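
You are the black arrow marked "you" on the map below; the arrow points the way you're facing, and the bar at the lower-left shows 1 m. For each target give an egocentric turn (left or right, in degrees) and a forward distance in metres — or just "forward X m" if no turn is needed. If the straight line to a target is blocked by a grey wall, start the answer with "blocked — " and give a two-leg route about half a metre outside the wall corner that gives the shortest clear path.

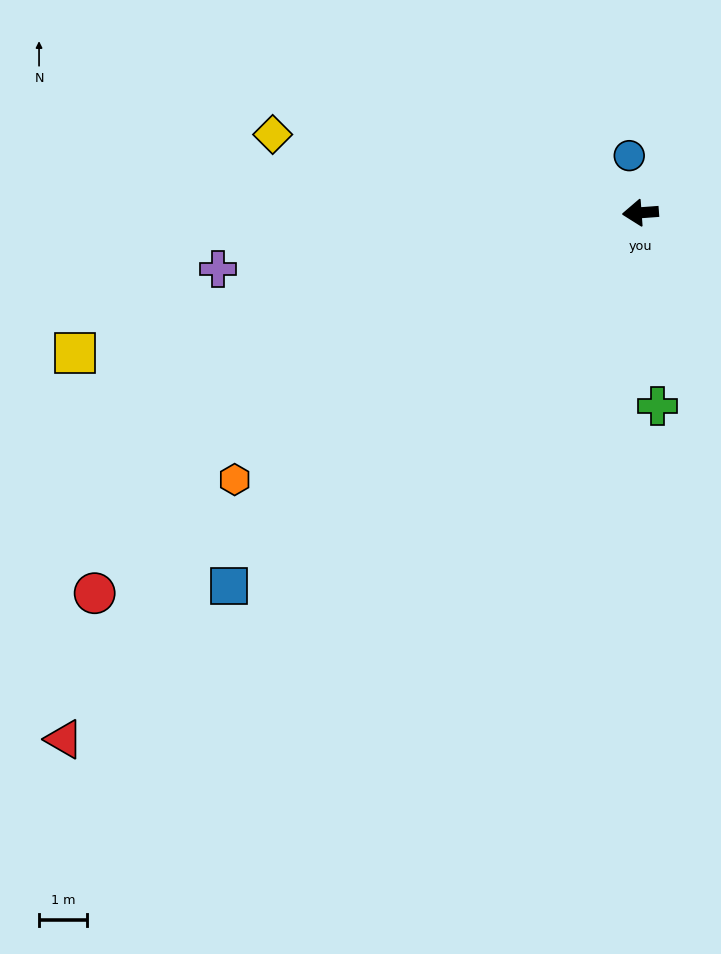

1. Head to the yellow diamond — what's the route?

turn right 16°, forward 7.8 m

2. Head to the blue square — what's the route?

turn left 38°, forward 11.6 m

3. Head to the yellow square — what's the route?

turn left 10°, forward 12.1 m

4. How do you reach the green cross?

turn left 91°, forward 4.0 m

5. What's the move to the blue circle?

turn right 83°, forward 1.2 m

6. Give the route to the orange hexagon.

turn left 29°, forward 10.1 m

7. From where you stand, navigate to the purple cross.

turn left 3°, forward 8.9 m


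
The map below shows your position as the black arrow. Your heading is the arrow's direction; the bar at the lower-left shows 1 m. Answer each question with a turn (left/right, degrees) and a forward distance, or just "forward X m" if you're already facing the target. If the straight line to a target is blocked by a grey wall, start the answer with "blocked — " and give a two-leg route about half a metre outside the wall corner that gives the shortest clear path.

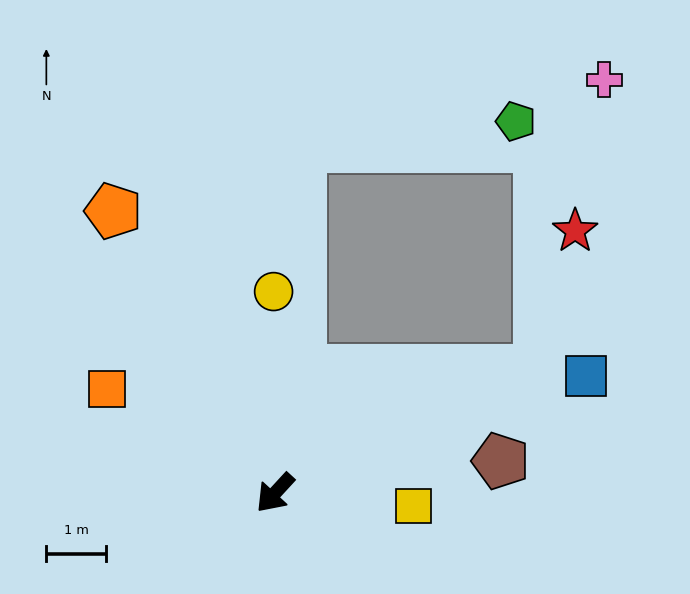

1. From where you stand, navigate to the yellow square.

turn left 127°, forward 2.3 m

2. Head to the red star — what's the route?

blocked — turn left 158°, forward 4.8 m, then turn left 50°, forward 2.4 m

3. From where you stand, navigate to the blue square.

turn left 153°, forward 5.5 m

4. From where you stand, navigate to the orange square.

turn right 79°, forward 3.3 m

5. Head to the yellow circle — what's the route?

turn right 137°, forward 3.3 m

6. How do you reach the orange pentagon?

turn right 108°, forward 5.4 m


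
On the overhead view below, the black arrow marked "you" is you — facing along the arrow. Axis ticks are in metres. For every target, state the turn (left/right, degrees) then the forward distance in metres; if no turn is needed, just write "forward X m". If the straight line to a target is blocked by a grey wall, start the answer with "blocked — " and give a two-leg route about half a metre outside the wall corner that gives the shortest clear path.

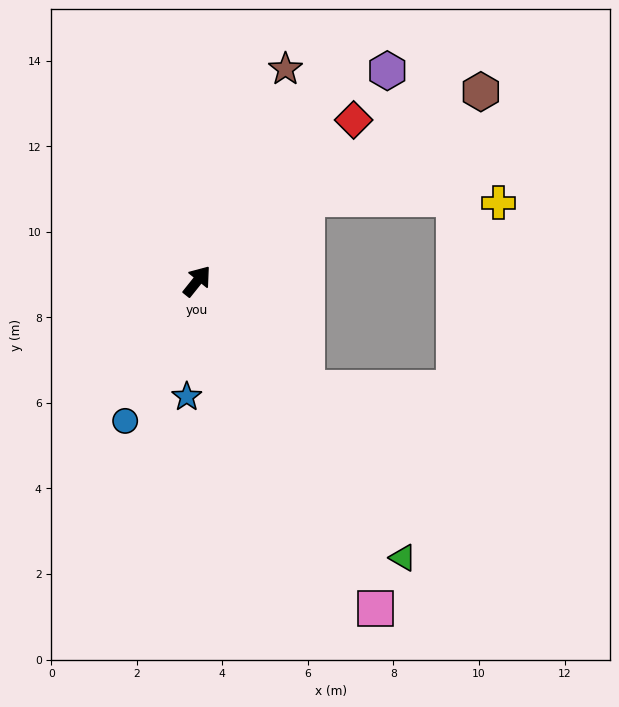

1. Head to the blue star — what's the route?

turn right 146°, forward 2.7 m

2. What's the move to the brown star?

turn left 16°, forward 5.4 m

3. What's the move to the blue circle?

turn right 168°, forward 3.7 m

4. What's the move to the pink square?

turn right 113°, forward 8.7 m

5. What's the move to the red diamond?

turn right 5°, forward 5.2 m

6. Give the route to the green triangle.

turn right 105°, forward 8.1 m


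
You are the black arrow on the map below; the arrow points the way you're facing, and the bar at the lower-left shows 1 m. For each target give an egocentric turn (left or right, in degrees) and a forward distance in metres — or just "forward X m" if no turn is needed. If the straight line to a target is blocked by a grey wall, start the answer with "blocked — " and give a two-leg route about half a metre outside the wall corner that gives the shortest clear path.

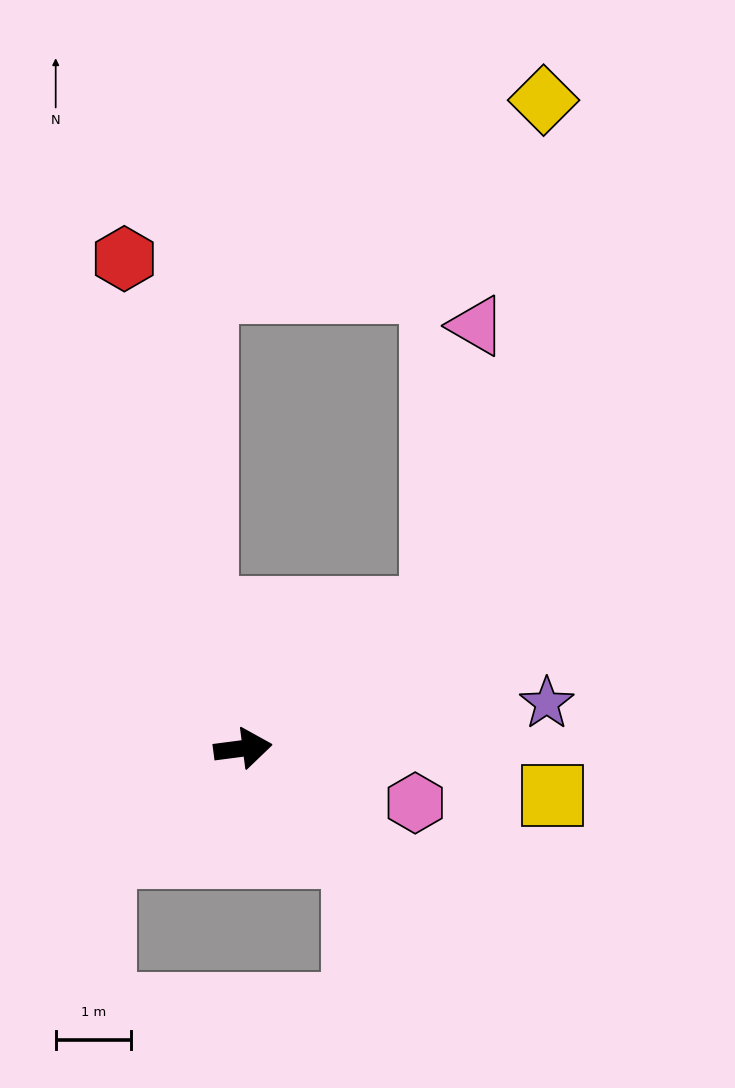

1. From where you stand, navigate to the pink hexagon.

turn right 25°, forward 2.4 m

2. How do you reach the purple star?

forward 4.1 m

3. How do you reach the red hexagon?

turn left 96°, forward 6.7 m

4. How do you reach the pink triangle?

blocked — turn left 29°, forward 3.1 m, then turn left 45°, forward 3.8 m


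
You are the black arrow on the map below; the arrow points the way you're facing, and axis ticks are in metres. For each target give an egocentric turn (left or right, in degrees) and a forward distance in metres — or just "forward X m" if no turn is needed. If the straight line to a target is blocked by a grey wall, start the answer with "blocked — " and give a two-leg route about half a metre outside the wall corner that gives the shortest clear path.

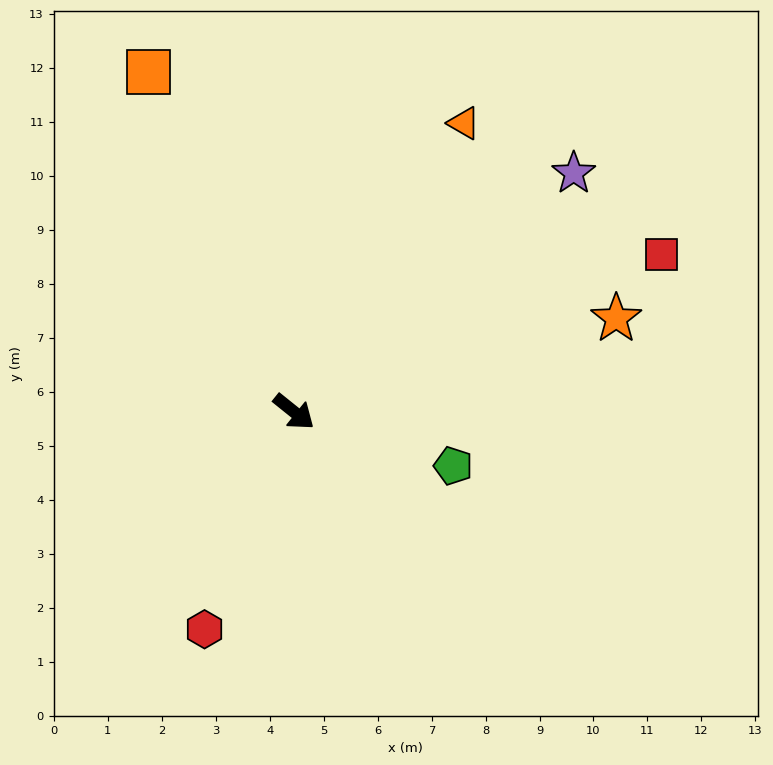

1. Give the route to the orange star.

turn left 55°, forward 6.2 m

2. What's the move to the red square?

turn left 62°, forward 7.4 m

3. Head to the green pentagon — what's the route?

turn left 20°, forward 3.1 m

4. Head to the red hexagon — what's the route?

turn right 74°, forward 4.4 m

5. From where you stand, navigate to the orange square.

turn left 152°, forward 6.8 m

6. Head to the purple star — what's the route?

turn left 79°, forward 6.8 m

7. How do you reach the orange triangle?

turn left 98°, forward 6.2 m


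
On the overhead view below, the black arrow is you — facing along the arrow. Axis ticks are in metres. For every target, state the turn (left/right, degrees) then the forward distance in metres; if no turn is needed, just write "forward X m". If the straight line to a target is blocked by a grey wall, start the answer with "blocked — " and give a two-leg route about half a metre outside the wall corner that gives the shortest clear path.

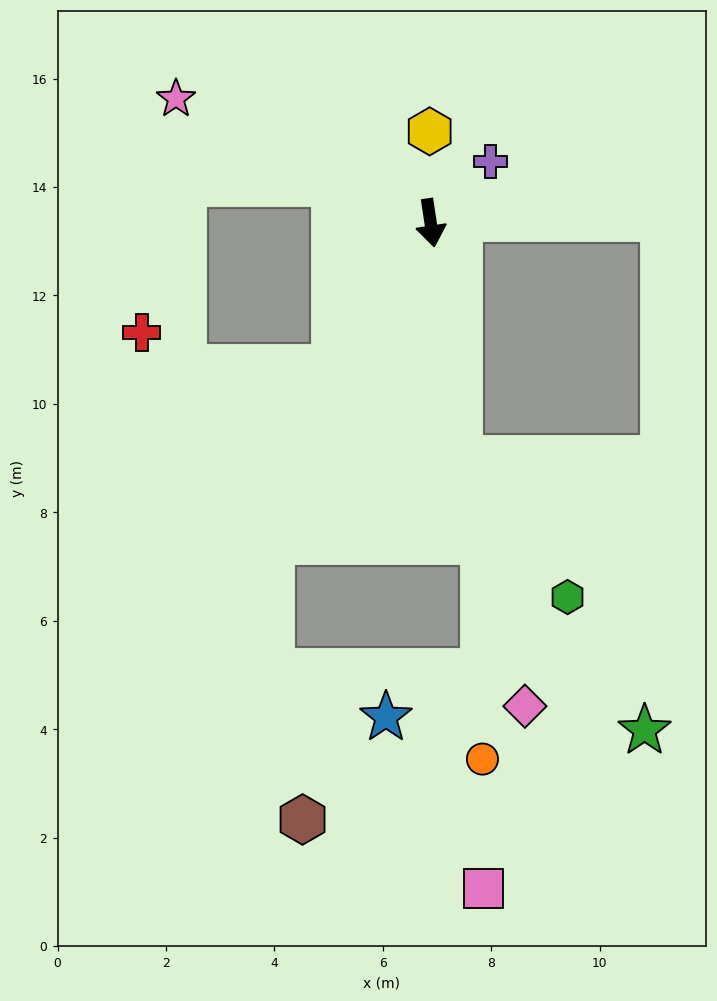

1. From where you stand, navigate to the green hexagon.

blocked — forward 4.4 m, then turn left 29°, forward 3.2 m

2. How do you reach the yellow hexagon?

turn left 172°, forward 1.7 m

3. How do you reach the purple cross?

turn left 127°, forward 1.6 m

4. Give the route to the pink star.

turn right 125°, forward 5.2 m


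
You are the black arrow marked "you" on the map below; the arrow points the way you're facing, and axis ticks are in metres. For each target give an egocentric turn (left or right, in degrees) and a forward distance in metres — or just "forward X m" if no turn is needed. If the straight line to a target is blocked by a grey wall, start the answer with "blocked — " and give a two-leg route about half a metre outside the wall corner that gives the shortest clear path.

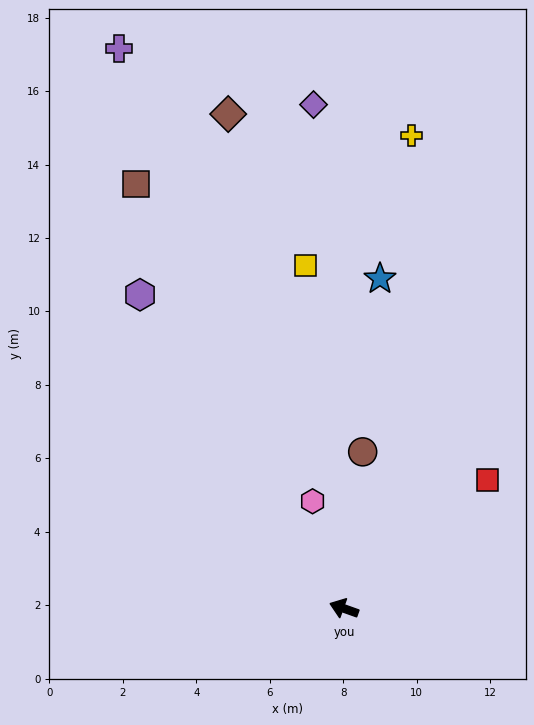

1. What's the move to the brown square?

turn right 44°, forward 12.9 m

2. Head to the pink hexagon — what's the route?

turn right 54°, forward 3.0 m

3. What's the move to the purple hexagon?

turn right 37°, forward 10.2 m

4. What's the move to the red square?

turn right 118°, forward 5.2 m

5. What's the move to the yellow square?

turn right 64°, forward 9.4 m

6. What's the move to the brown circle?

turn right 77°, forward 4.3 m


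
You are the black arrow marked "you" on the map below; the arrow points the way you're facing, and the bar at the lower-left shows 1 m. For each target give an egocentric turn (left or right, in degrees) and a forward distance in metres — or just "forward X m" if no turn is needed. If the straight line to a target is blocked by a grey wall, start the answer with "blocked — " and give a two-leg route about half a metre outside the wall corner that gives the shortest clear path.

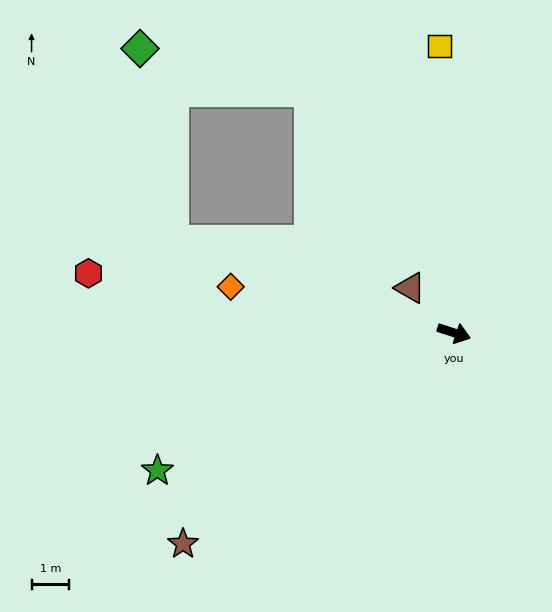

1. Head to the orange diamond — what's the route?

turn right 174°, forward 6.0 m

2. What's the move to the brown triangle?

turn left 152°, forward 1.7 m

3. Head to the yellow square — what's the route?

turn left 111°, forward 7.6 m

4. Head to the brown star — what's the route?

turn right 124°, forward 9.1 m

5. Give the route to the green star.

turn right 137°, forward 8.7 m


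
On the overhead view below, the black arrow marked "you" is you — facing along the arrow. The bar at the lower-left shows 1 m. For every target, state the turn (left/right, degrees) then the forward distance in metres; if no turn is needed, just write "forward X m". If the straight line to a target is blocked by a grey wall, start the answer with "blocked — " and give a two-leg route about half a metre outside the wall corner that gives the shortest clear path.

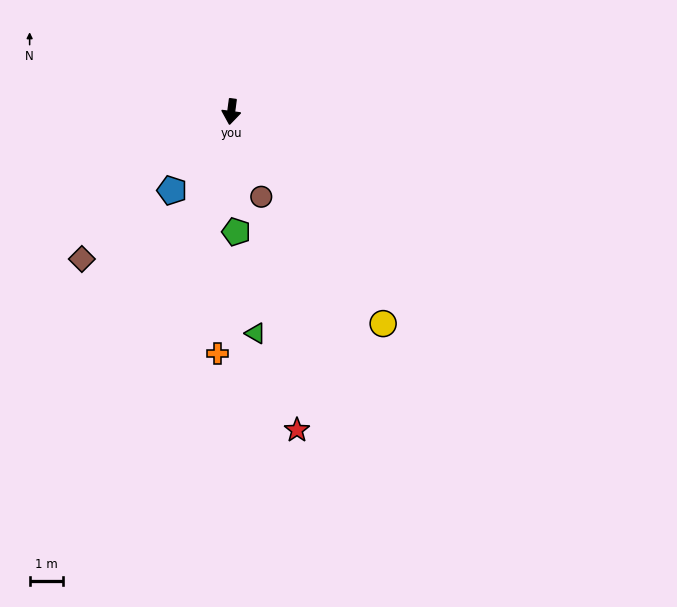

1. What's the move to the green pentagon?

turn left 10°, forward 3.6 m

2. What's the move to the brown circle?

turn left 27°, forward 2.7 m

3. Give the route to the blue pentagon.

turn right 29°, forward 2.9 m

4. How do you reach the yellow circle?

turn left 43°, forward 7.7 m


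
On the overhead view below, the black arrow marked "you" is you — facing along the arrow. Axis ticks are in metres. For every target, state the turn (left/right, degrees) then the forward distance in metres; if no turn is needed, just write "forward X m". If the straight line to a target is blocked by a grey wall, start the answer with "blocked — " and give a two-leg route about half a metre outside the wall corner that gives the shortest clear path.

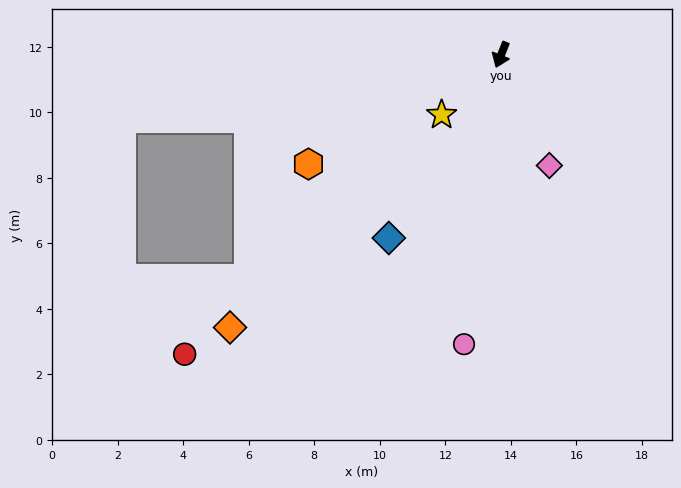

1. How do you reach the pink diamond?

turn left 45°, forward 3.7 m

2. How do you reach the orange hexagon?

turn right 39°, forward 6.8 m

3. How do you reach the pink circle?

turn left 14°, forward 8.9 m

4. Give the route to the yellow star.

turn right 23°, forward 2.6 m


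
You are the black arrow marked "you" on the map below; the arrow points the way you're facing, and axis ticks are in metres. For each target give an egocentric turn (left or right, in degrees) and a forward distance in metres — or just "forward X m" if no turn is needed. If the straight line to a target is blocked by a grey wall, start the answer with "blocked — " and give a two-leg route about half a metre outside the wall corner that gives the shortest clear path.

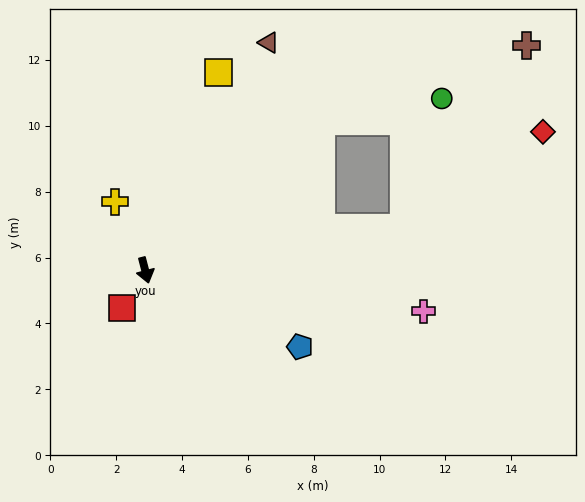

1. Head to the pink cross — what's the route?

turn left 67°, forward 8.5 m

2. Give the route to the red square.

turn right 46°, forward 1.3 m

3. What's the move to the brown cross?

blocked — turn left 116°, forward 7.0 m, then turn right 20°, forward 6.6 m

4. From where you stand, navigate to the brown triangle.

turn left 137°, forward 7.9 m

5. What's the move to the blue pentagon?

turn left 49°, forward 5.2 m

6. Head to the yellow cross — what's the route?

turn right 171°, forward 2.3 m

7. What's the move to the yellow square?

turn left 145°, forward 6.4 m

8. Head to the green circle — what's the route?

blocked — turn left 116°, forward 7.0 m, then turn right 30°, forward 3.7 m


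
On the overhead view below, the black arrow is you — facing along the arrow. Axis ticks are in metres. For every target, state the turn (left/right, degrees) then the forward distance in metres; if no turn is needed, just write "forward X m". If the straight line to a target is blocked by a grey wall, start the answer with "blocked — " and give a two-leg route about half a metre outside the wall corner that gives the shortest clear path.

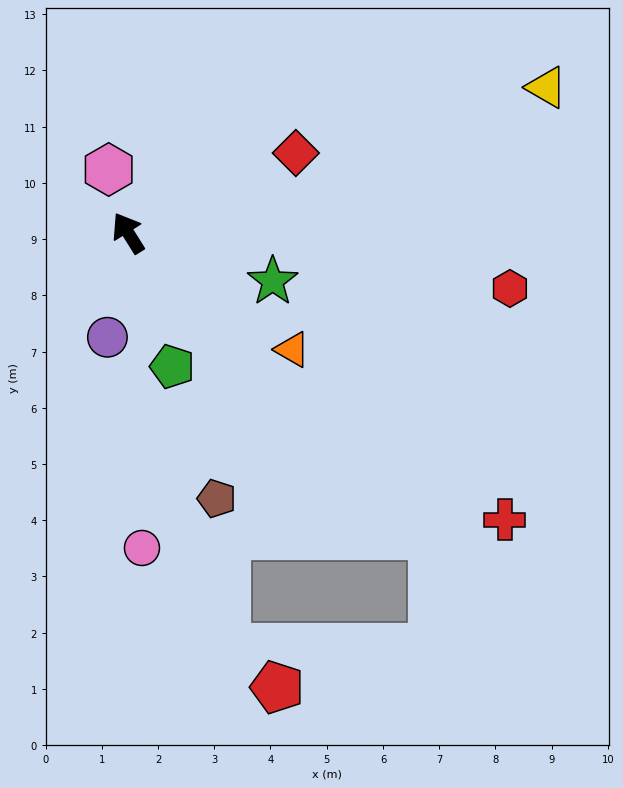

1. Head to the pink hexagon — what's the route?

turn right 15°, forward 1.2 m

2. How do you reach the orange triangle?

turn right 157°, forward 3.6 m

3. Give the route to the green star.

turn right 140°, forward 2.7 m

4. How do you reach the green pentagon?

turn left 166°, forward 2.5 m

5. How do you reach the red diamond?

turn right 97°, forward 3.3 m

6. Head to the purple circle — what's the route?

turn left 137°, forward 1.9 m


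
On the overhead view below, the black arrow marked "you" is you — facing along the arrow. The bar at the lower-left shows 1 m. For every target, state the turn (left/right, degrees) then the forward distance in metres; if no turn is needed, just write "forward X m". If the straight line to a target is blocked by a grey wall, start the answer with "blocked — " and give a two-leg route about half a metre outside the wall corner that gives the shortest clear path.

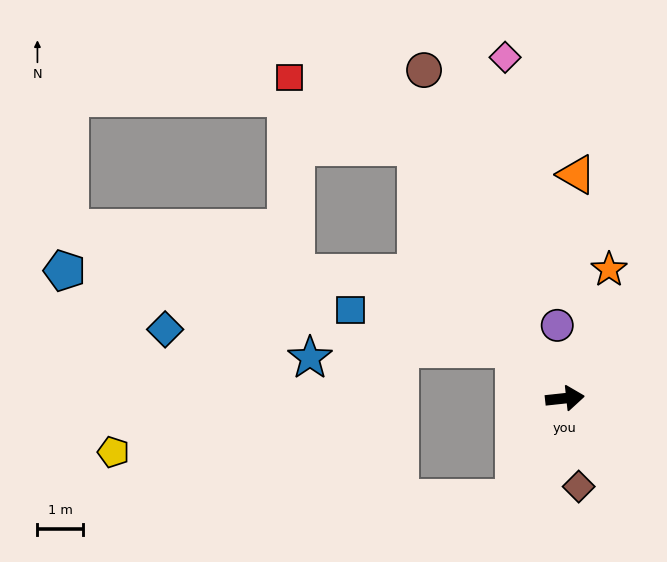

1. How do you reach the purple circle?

turn left 90°, forward 1.6 m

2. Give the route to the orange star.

turn left 65°, forward 3.0 m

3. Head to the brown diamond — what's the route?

turn right 87°, forward 2.0 m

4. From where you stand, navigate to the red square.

blocked — turn left 114°, forward 6.5 m, then turn left 31°, forward 3.2 m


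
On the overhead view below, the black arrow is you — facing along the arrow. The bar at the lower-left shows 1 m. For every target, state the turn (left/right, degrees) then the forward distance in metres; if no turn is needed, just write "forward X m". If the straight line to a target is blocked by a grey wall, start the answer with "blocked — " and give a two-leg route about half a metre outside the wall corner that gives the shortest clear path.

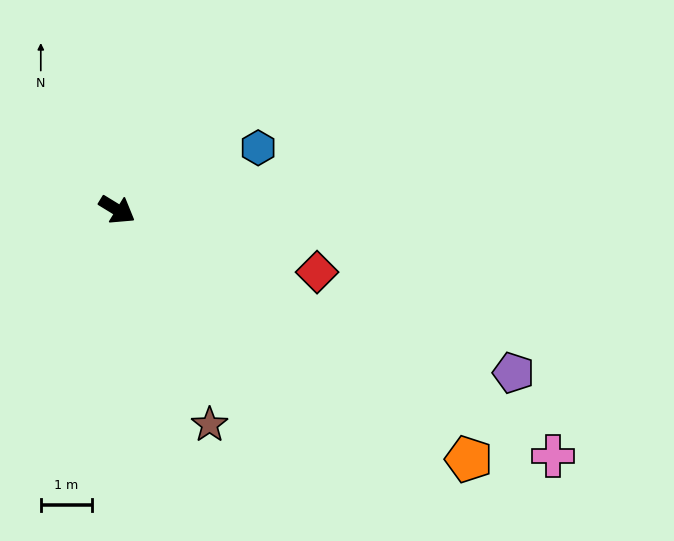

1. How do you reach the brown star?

turn right 35°, forward 4.6 m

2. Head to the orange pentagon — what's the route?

turn right 4°, forward 8.4 m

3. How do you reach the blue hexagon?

turn left 55°, forward 3.0 m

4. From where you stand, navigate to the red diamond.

turn left 14°, forward 4.1 m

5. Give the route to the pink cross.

forward 9.8 m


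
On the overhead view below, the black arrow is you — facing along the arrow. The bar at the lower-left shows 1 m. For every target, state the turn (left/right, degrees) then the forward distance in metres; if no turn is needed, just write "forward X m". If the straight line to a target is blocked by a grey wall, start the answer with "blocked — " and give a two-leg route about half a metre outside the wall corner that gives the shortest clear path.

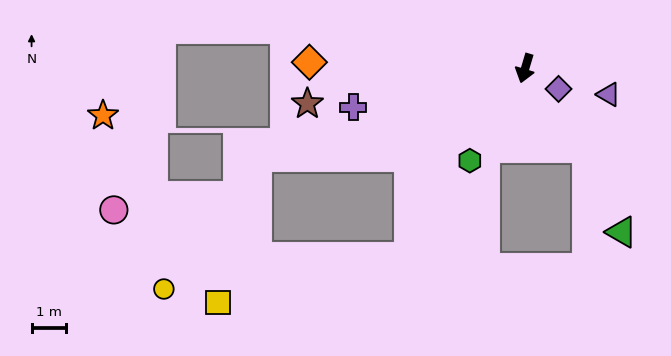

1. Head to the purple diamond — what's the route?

turn left 75°, forward 1.1 m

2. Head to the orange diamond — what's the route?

turn right 75°, forward 6.2 m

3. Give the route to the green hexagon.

turn right 14°, forward 3.1 m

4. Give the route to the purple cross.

turn right 61°, forward 5.1 m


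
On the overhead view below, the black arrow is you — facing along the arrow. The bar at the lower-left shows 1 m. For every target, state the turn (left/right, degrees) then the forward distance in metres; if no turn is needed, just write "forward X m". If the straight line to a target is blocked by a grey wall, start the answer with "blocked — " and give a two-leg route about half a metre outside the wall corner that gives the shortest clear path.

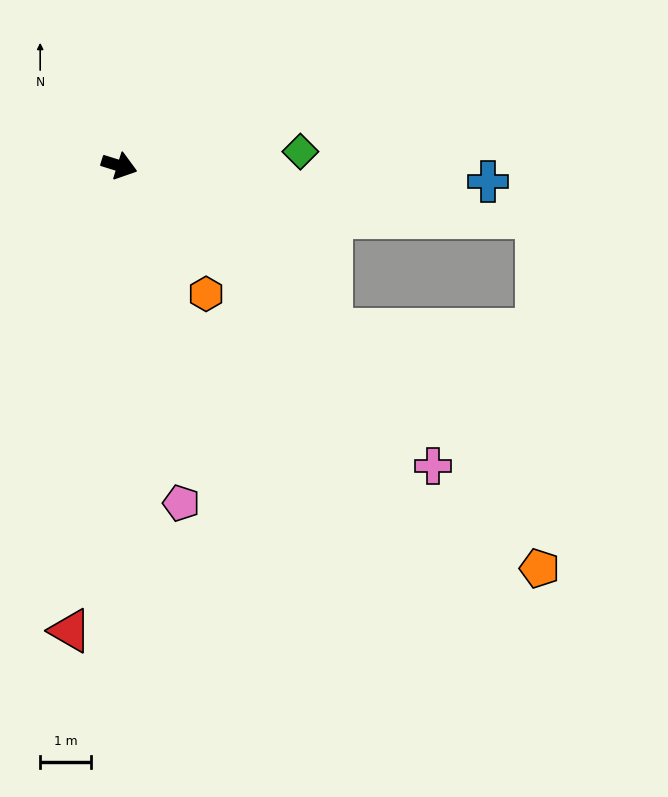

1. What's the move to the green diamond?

turn left 22°, forward 3.6 m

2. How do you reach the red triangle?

turn right 79°, forward 9.2 m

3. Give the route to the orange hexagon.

turn right 39°, forward 3.1 m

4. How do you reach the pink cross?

turn right 26°, forward 8.6 m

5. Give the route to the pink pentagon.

turn right 62°, forward 6.8 m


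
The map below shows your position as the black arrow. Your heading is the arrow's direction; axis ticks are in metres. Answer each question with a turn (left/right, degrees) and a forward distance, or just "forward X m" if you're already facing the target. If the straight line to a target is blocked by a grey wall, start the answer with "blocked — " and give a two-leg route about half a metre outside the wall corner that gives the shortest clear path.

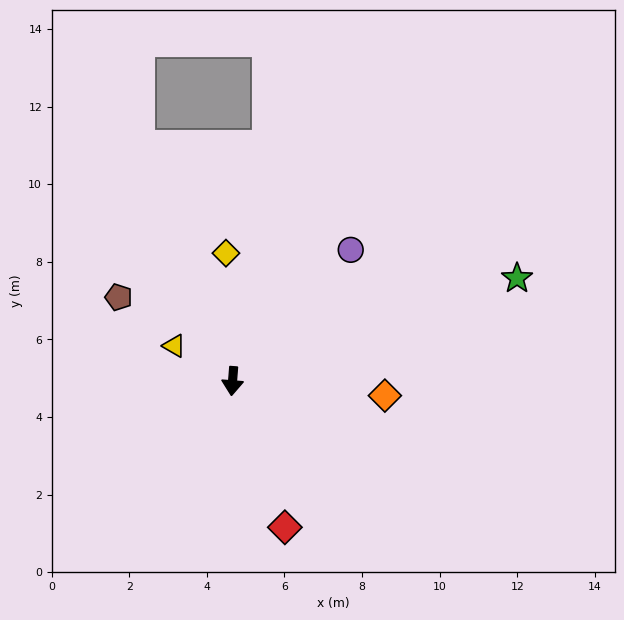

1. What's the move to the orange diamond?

turn left 89°, forward 3.9 m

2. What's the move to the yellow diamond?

turn right 173°, forward 3.3 m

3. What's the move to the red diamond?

turn left 24°, forward 4.0 m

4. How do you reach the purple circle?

turn left 142°, forward 4.6 m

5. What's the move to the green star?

turn left 114°, forward 7.8 m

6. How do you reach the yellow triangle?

turn right 117°, forward 1.8 m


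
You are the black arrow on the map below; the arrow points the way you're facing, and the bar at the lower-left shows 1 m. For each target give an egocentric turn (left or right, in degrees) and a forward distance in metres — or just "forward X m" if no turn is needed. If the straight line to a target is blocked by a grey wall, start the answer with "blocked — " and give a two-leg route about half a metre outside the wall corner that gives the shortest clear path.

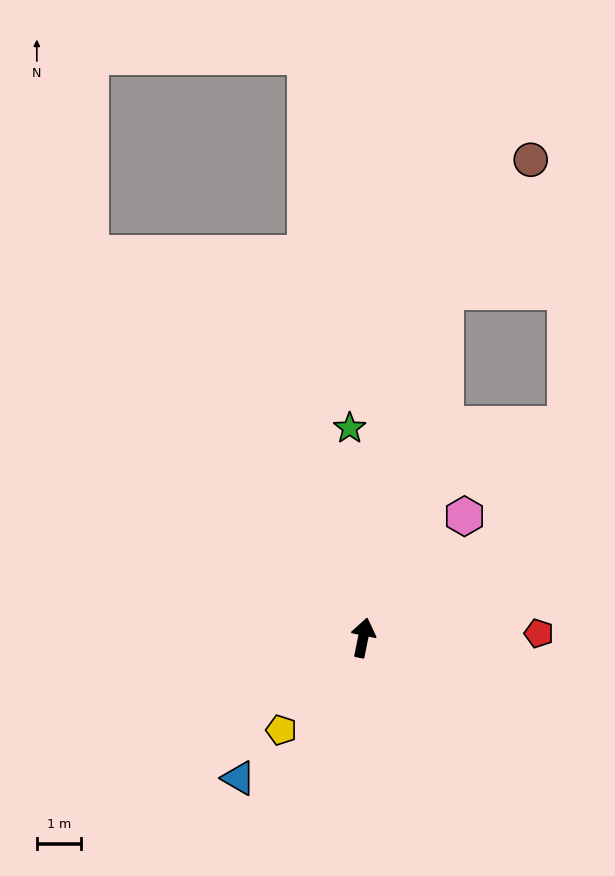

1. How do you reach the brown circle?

blocked — forward 8.0 m, then turn right 22°, forward 3.5 m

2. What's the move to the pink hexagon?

turn right 28°, forward 3.6 m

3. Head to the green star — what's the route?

turn left 15°, forward 4.7 m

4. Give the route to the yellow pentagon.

turn left 150°, forward 2.8 m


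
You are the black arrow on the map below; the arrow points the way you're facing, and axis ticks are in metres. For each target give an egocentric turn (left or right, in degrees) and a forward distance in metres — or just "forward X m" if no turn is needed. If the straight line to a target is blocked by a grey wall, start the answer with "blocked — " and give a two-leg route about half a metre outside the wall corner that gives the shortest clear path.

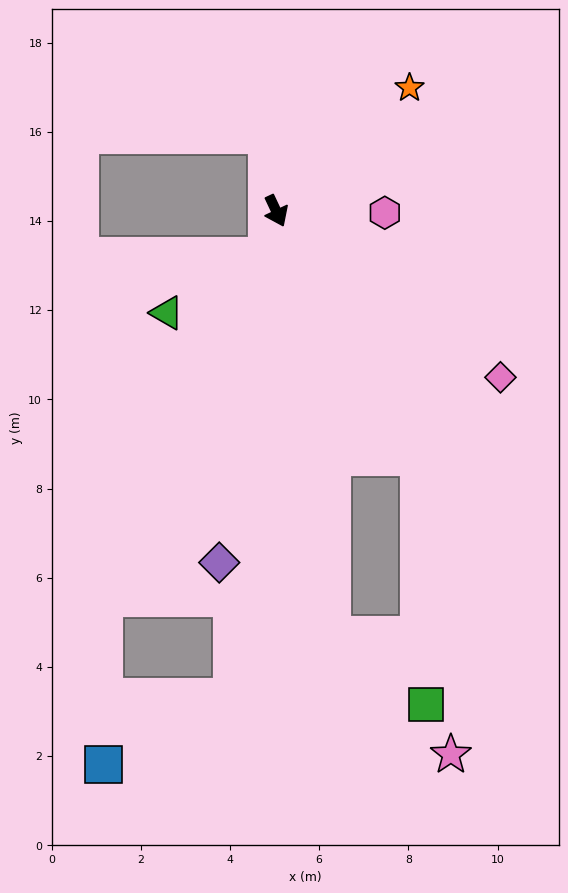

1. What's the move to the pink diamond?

turn left 28°, forward 6.3 m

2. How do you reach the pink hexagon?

turn left 64°, forward 2.4 m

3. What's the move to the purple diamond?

turn right 34°, forward 8.0 m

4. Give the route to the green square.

blocked — turn left 5°, forward 6.4 m, then turn right 28°, forward 5.5 m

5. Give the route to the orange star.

turn left 108°, forward 4.1 m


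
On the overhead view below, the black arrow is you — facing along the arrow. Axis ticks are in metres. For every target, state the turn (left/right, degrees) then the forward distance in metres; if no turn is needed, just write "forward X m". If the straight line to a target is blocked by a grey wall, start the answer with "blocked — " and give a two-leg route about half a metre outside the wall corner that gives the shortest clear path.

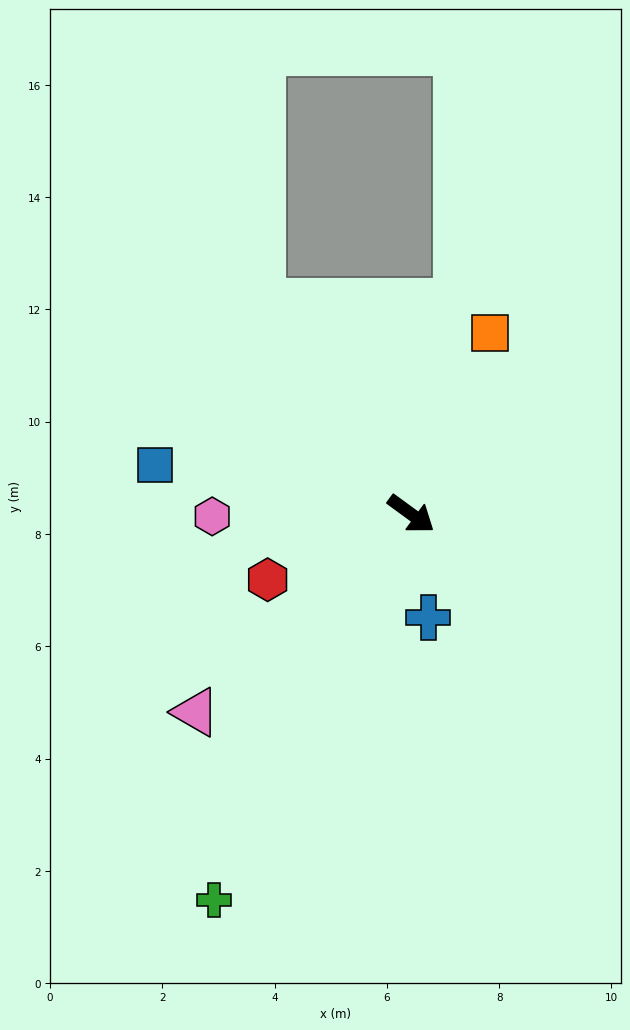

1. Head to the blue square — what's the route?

turn right 155°, forward 4.6 m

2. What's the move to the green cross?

turn right 81°, forward 7.7 m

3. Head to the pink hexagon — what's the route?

turn right 143°, forward 3.5 m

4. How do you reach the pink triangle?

turn right 101°, forward 5.2 m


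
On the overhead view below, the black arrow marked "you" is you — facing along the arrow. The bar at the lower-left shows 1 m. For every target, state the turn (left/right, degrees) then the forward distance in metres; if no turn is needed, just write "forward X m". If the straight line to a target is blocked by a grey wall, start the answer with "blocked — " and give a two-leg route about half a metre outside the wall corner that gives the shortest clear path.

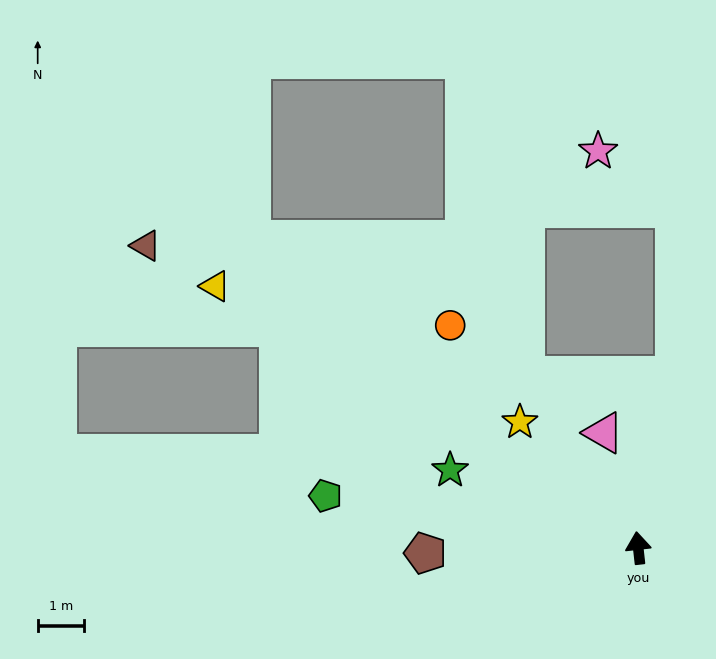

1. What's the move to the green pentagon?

turn left 74°, forward 6.9 m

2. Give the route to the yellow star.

turn left 37°, forward 3.8 m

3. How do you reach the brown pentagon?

turn left 85°, forward 4.6 m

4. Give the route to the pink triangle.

turn left 10°, forward 2.6 m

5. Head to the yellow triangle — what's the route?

turn left 52°, forward 10.8 m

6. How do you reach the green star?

turn left 61°, forward 4.4 m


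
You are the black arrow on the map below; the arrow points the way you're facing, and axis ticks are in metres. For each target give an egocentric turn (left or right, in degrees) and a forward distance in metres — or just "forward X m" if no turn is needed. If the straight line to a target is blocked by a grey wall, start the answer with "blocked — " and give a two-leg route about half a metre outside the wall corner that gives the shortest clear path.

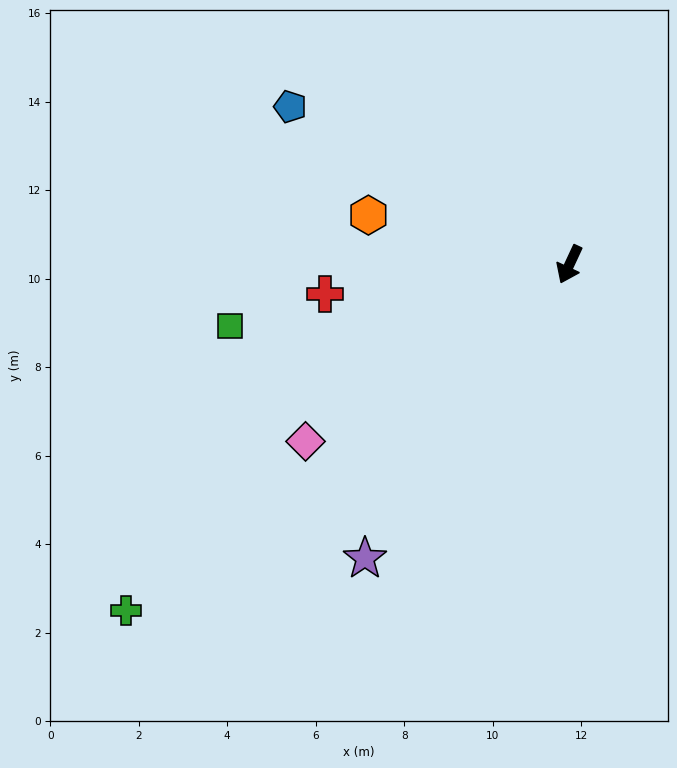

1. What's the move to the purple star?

turn right 10°, forward 8.1 m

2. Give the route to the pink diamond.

turn right 31°, forward 7.2 m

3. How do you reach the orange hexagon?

turn right 79°, forward 4.7 m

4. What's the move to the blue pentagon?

turn right 94°, forward 7.2 m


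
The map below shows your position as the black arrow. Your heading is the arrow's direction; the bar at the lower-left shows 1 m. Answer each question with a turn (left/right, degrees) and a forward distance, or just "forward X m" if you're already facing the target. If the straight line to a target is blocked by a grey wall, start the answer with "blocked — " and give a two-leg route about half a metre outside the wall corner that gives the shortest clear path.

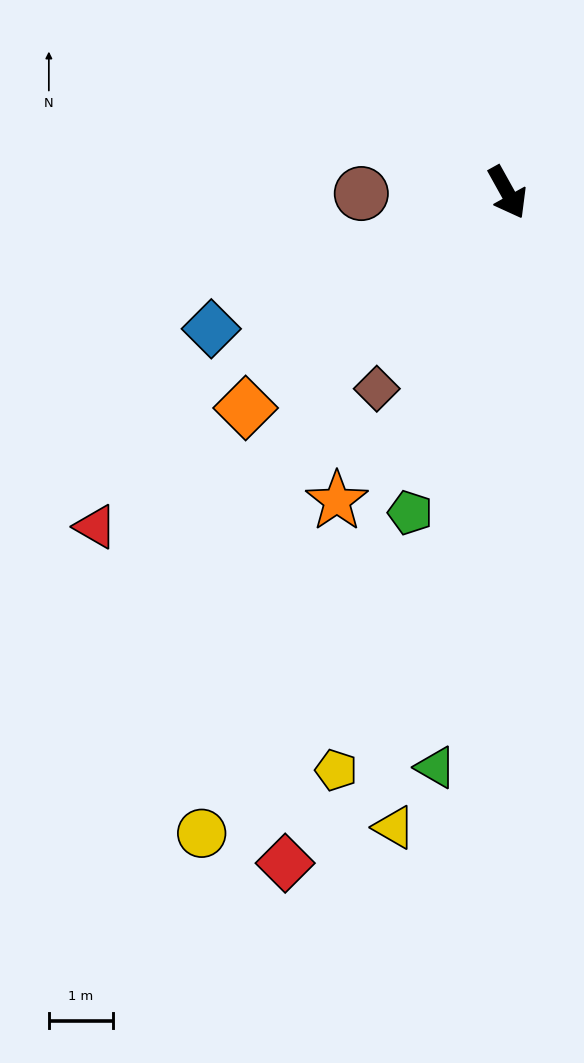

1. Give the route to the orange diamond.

turn right 80°, forward 5.3 m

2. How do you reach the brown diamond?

turn right 63°, forward 3.7 m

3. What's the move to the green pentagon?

turn right 46°, forward 5.2 m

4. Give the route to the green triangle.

turn right 36°, forward 9.0 m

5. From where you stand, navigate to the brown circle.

turn right 119°, forward 2.3 m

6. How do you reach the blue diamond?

turn right 94°, forward 5.1 m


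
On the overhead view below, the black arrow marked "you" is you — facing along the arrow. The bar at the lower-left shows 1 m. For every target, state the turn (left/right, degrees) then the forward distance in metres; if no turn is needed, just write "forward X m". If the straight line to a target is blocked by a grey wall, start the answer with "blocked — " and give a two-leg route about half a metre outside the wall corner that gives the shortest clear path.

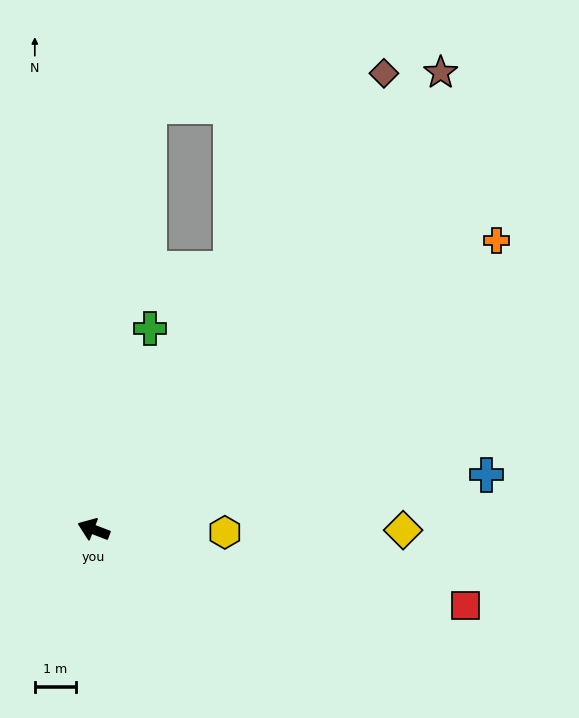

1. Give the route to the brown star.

turn right 106°, forward 13.9 m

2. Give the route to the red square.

turn right 170°, forward 9.2 m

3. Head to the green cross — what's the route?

turn right 85°, forward 5.1 m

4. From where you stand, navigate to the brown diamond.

turn right 101°, forward 13.1 m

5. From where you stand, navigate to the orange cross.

turn right 123°, forward 12.0 m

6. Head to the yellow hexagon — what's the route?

turn right 160°, forward 3.2 m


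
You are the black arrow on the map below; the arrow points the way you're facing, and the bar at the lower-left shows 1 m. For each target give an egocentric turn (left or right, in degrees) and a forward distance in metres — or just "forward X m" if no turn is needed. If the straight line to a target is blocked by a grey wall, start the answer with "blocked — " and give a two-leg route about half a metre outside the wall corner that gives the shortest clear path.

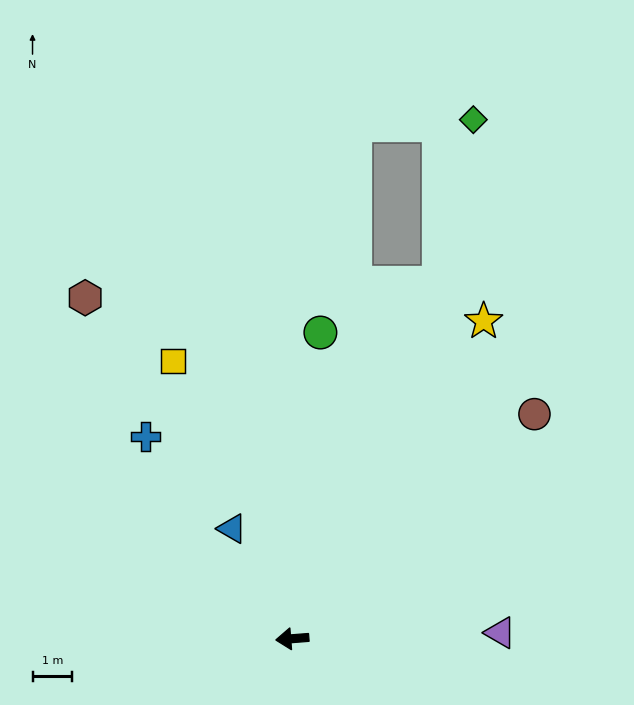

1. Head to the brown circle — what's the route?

turn right 142°, forward 8.4 m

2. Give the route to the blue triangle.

turn right 66°, forward 3.2 m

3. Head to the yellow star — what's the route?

turn right 126°, forward 9.4 m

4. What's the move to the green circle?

turn right 100°, forward 7.8 m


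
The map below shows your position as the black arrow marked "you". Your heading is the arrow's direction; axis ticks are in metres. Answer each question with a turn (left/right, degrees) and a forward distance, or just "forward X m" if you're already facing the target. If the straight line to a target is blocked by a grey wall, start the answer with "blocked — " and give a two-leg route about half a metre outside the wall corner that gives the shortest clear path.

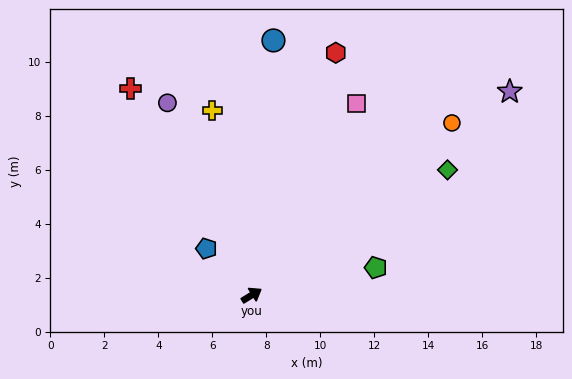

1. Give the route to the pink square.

turn left 30°, forward 8.1 m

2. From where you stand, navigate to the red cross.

turn left 89°, forward 8.9 m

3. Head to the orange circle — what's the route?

turn left 9°, forward 9.8 m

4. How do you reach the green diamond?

forward 8.6 m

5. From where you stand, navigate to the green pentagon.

turn right 19°, forward 4.7 m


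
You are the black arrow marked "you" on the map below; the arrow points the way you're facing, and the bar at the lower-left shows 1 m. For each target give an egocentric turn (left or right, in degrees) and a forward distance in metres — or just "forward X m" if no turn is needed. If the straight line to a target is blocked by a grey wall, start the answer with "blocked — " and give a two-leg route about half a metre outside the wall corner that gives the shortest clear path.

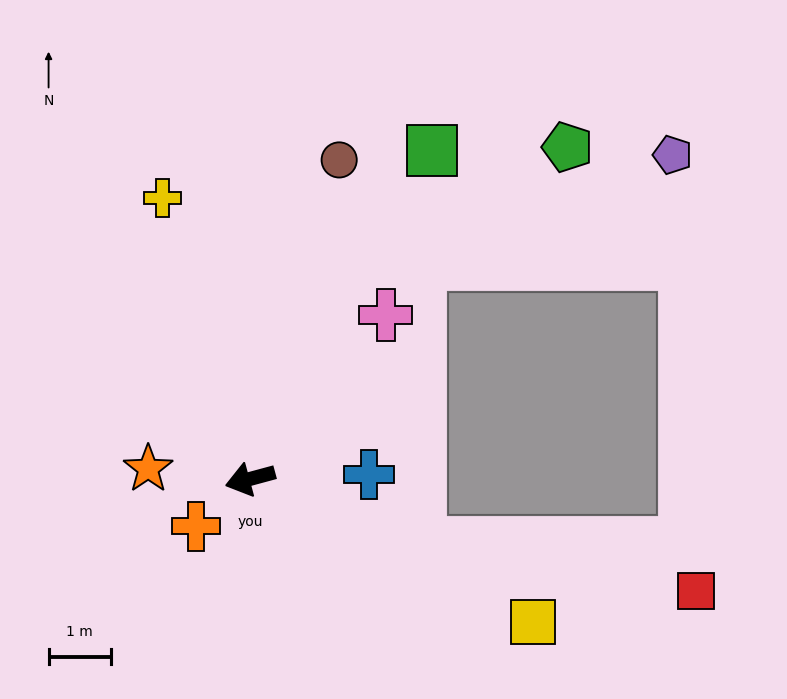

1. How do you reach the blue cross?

turn left 167°, forward 1.9 m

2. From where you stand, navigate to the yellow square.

turn left 138°, forward 5.1 m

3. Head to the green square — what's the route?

turn right 134°, forward 6.0 m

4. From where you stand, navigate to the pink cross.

turn right 145°, forward 3.4 m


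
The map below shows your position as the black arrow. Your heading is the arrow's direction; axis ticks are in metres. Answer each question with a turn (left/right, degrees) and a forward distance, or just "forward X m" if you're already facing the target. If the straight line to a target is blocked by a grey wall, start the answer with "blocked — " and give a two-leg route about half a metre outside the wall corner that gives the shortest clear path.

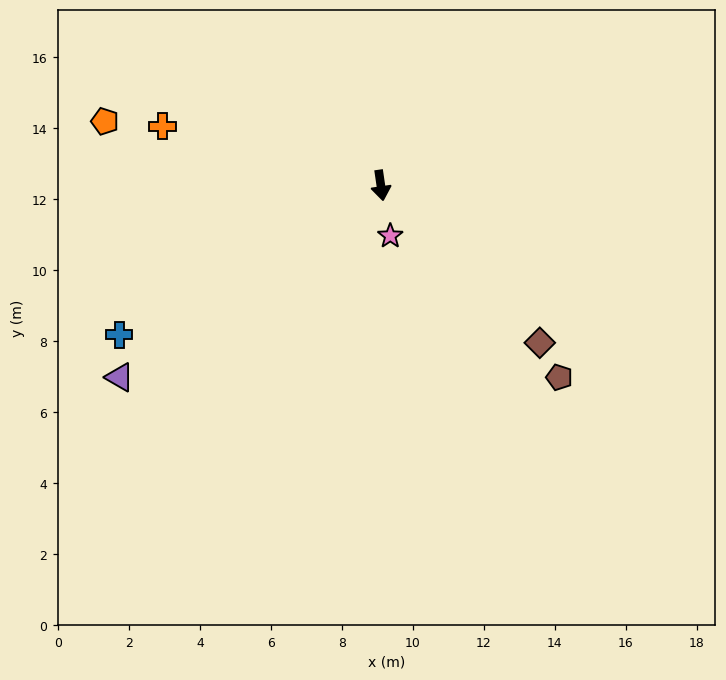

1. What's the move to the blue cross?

turn right 69°, forward 8.5 m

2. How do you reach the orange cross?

turn right 113°, forward 6.4 m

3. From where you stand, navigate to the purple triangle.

turn right 62°, forward 9.1 m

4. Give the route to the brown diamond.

turn left 37°, forward 6.3 m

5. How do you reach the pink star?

turn left 2°, forward 1.4 m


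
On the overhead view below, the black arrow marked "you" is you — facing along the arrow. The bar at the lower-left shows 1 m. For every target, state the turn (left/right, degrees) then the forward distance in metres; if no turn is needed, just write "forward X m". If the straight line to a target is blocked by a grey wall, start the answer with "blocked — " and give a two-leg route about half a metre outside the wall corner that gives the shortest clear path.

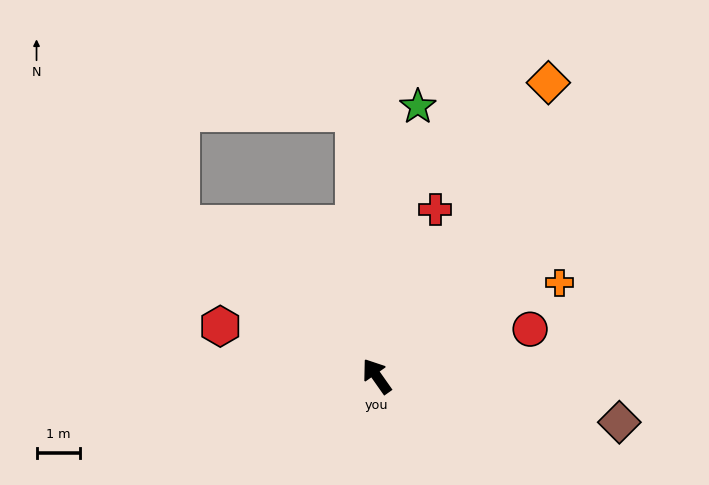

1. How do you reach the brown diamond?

turn right 136°, forward 5.6 m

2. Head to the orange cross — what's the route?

turn right 98°, forward 4.7 m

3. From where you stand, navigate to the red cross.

turn right 55°, forward 4.0 m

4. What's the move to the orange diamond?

turn right 65°, forward 7.7 m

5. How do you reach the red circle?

turn right 108°, forward 3.7 m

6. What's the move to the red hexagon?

turn left 37°, forward 3.7 m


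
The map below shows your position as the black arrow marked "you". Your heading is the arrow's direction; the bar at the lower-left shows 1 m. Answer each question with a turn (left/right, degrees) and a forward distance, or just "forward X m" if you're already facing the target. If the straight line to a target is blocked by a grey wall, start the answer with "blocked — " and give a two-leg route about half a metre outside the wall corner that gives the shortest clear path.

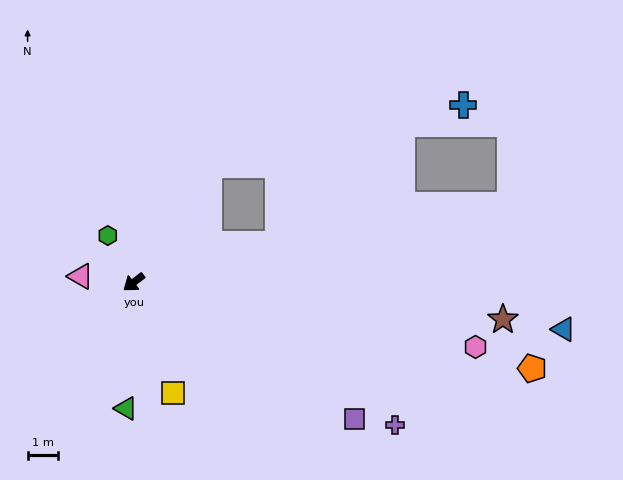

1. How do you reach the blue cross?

blocked — turn right 160°, forward 4.5 m, then turn right 44°, forward 8.5 m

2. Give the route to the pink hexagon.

turn left 132°, forward 11.3 m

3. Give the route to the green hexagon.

turn right 99°, forward 1.7 m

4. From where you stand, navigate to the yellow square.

turn left 72°, forward 3.8 m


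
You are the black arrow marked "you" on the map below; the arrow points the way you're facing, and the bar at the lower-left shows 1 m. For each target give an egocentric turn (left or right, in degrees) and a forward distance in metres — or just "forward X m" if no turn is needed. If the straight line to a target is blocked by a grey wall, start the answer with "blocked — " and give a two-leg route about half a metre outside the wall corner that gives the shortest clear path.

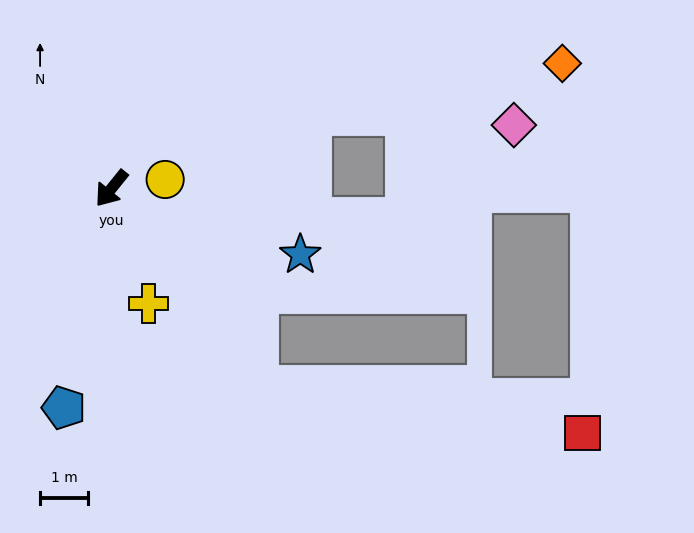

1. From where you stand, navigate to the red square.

blocked — turn left 76°, forward 5.1 m, then turn left 45°, forward 6.8 m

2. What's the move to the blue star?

turn left 110°, forward 4.1 m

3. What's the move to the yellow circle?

turn left 138°, forward 1.1 m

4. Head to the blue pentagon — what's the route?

turn left 27°, forward 4.6 m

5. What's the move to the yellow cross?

turn left 57°, forward 2.5 m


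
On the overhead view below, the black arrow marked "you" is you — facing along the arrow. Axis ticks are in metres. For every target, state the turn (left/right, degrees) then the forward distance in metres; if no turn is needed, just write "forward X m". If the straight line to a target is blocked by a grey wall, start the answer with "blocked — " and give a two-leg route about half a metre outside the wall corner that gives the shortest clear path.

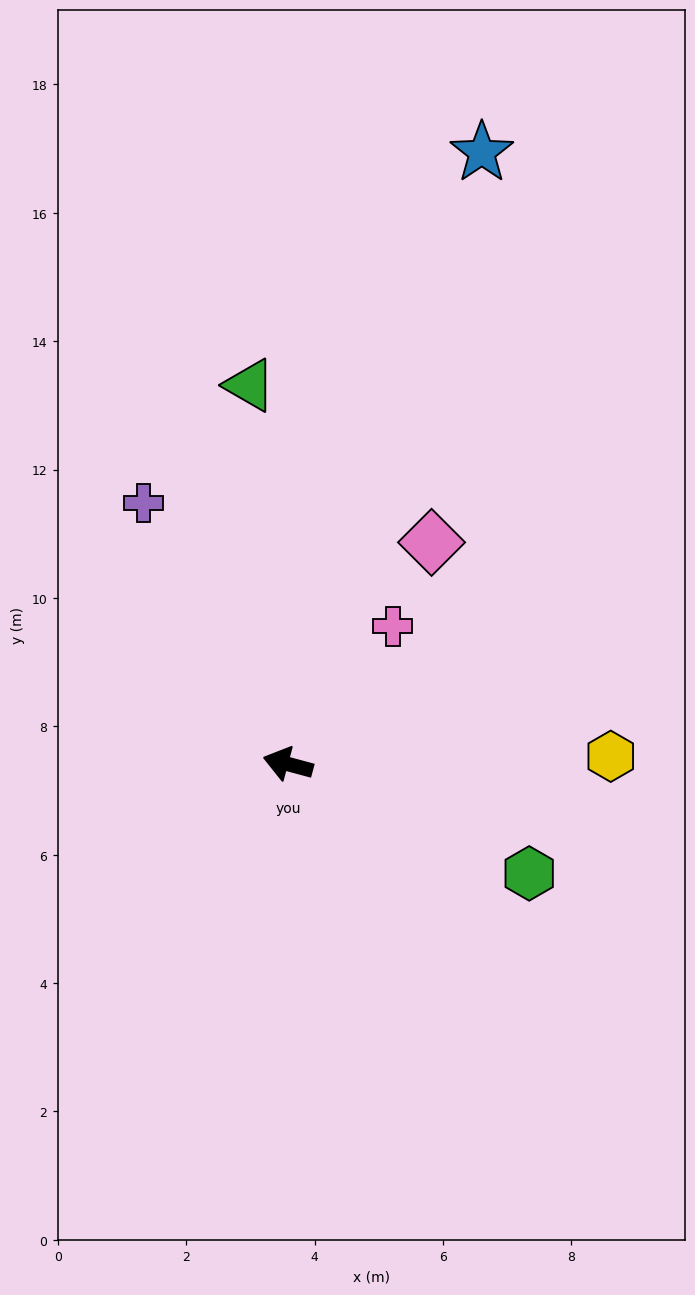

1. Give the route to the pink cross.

turn right 112°, forward 2.7 m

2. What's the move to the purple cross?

turn right 46°, forward 4.6 m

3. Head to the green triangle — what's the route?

turn right 69°, forward 5.9 m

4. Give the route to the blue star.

turn right 93°, forward 10.0 m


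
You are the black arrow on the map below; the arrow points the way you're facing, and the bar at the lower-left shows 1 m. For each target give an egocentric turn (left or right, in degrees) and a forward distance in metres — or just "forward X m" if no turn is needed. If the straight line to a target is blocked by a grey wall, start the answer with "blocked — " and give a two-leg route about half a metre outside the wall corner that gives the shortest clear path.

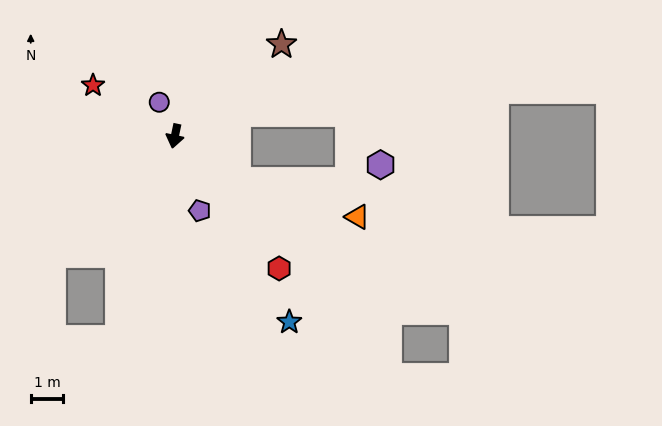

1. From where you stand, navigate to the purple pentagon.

turn left 30°, forward 2.4 m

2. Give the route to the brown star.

turn left 143°, forward 4.3 m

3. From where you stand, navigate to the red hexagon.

turn left 50°, forward 5.1 m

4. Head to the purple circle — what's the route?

turn right 143°, forward 1.1 m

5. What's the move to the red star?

turn right 110°, forward 2.9 m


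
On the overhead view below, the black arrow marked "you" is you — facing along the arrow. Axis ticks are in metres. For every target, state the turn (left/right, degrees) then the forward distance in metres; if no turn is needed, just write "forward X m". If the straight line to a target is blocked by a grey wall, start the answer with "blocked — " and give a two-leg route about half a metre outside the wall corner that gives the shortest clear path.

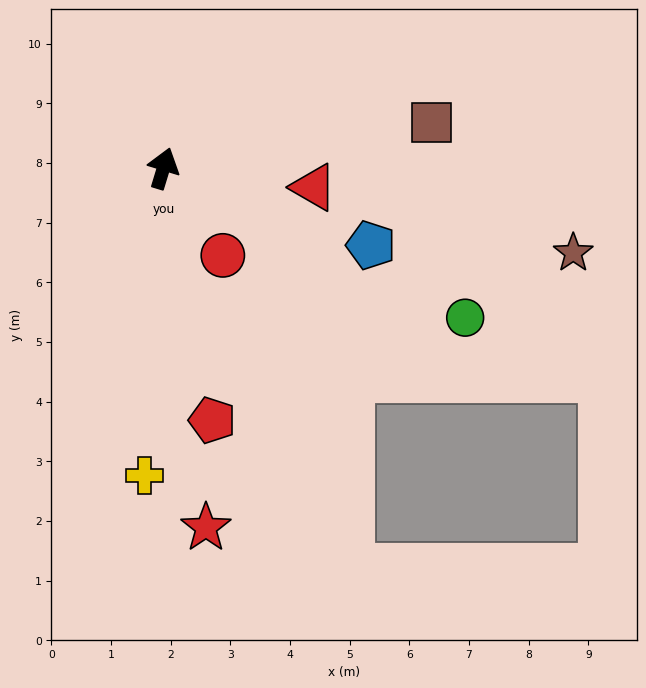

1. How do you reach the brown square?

turn right 63°, forward 4.6 m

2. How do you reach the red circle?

turn right 129°, forward 1.8 m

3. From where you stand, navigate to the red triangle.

turn right 80°, forward 2.5 m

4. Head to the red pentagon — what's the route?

turn right 152°, forward 4.3 m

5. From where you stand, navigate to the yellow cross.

turn right 167°, forward 5.2 m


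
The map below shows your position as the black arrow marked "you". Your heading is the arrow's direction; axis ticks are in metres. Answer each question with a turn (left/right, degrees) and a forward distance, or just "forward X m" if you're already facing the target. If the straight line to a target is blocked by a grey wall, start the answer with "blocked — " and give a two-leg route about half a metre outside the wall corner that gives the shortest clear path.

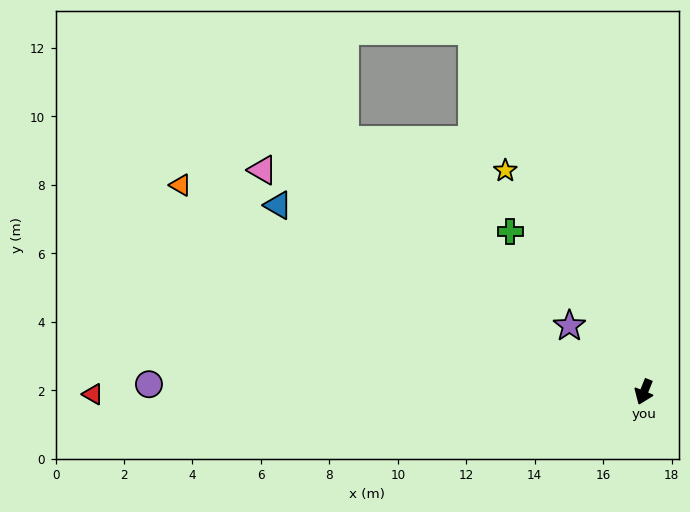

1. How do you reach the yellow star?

turn right 126°, forward 7.6 m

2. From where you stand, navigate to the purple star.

turn right 110°, forward 2.9 m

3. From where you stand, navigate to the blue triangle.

turn right 95°, forward 12.0 m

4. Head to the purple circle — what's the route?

turn right 69°, forward 14.5 m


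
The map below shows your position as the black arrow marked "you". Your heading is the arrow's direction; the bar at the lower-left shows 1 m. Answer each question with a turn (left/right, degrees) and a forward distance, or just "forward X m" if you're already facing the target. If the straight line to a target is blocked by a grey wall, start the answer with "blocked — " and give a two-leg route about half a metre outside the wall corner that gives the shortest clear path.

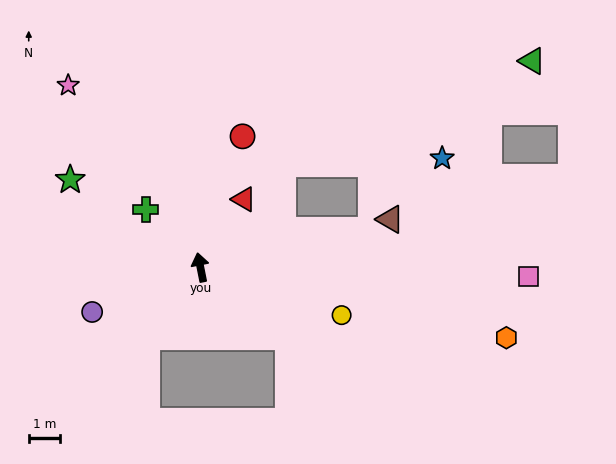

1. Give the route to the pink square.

turn right 103°, forward 10.4 m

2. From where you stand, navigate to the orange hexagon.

turn right 114°, forward 9.9 m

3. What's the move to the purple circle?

turn left 101°, forward 3.7 m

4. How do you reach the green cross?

turn left 32°, forward 2.5 m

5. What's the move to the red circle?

turn right 29°, forward 4.3 m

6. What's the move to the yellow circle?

turn right 120°, forward 4.7 m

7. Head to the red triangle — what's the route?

turn right 44°, forward 2.5 m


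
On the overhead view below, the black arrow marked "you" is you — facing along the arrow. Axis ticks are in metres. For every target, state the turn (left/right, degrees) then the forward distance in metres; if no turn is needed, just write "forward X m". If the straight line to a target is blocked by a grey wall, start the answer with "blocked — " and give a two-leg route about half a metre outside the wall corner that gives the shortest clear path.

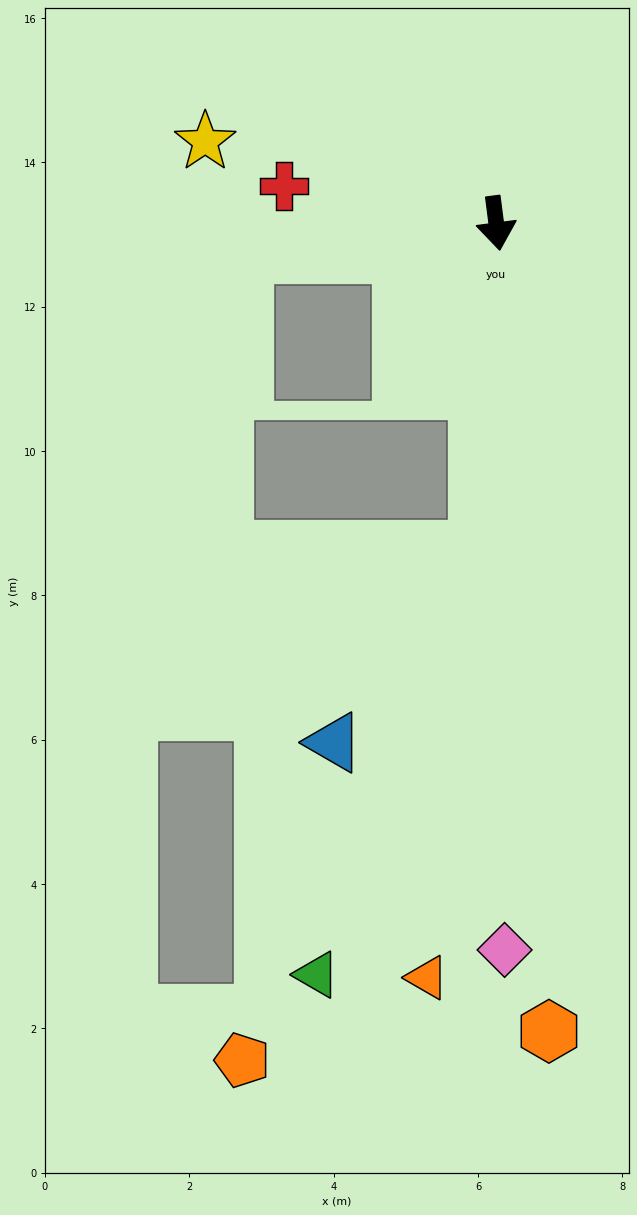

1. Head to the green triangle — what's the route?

blocked — turn right 10°, forward 4.6 m, then turn right 18°, forward 6.3 m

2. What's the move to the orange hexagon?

turn right 4°, forward 11.2 m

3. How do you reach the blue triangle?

blocked — turn right 10°, forward 4.6 m, then turn right 35°, forward 3.3 m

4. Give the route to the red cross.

turn right 107°, forward 3.0 m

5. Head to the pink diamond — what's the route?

turn right 7°, forward 10.1 m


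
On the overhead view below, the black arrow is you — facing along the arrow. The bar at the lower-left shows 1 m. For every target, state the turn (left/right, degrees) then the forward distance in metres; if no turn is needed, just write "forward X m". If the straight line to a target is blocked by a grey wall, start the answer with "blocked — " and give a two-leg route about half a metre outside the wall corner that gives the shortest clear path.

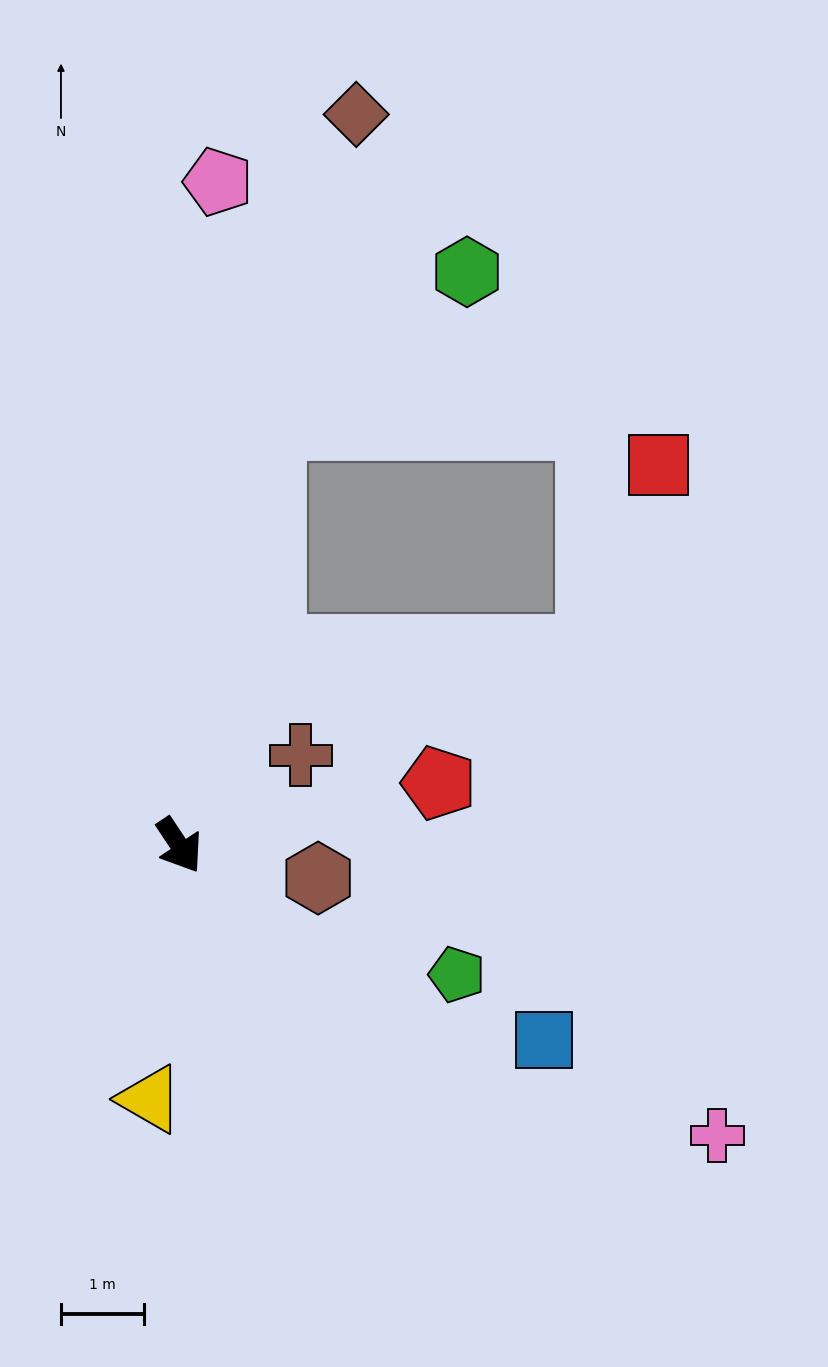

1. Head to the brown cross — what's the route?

turn left 93°, forward 1.8 m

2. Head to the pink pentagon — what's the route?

turn left 143°, forward 8.0 m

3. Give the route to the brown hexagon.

turn left 43°, forward 1.7 m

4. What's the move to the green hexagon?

blocked — turn left 134°, forward 5.2 m, then turn right 40°, forward 3.0 m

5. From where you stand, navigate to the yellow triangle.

turn right 40°, forward 3.1 m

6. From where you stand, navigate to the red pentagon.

turn left 70°, forward 3.2 m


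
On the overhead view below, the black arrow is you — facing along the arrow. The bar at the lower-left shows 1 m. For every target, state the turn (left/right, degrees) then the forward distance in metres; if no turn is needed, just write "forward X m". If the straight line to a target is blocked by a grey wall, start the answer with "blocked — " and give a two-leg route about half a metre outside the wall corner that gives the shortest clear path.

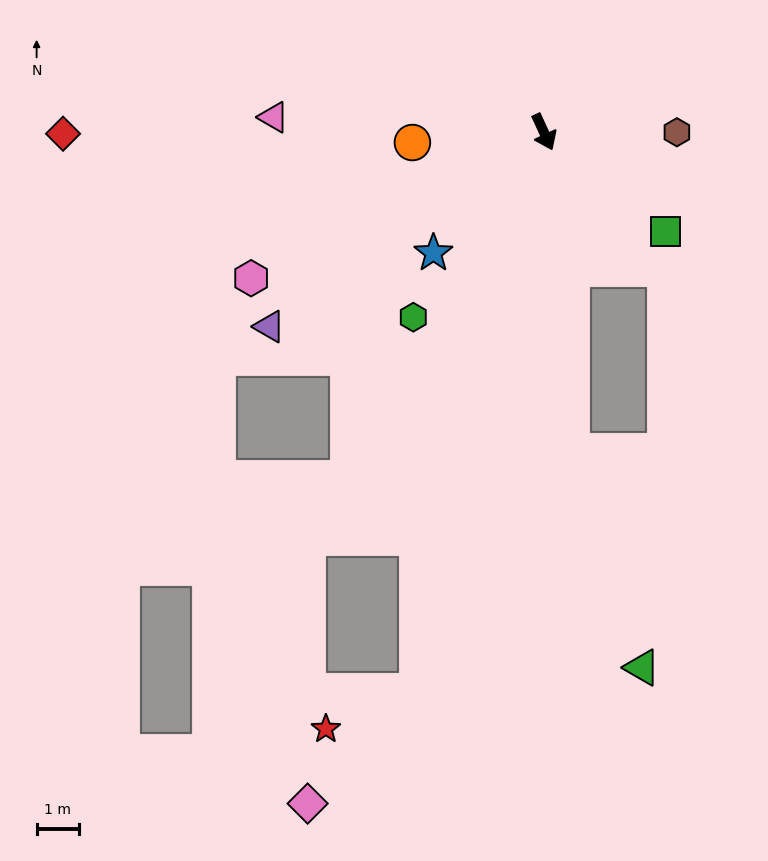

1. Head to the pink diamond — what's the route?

blocked — turn right 38°, forward 13.5 m, then turn right 31°, forward 3.7 m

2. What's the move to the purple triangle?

turn right 79°, forward 7.9 m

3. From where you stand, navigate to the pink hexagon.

turn right 88°, forward 7.7 m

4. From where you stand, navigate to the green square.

turn left 26°, forward 3.7 m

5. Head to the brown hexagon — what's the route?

turn left 65°, forward 3.1 m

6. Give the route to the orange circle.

turn right 110°, forward 3.1 m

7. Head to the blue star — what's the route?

turn right 67°, forward 3.9 m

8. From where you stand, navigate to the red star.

blocked — turn right 38°, forward 13.5 m, then turn right 54°, forward 2.3 m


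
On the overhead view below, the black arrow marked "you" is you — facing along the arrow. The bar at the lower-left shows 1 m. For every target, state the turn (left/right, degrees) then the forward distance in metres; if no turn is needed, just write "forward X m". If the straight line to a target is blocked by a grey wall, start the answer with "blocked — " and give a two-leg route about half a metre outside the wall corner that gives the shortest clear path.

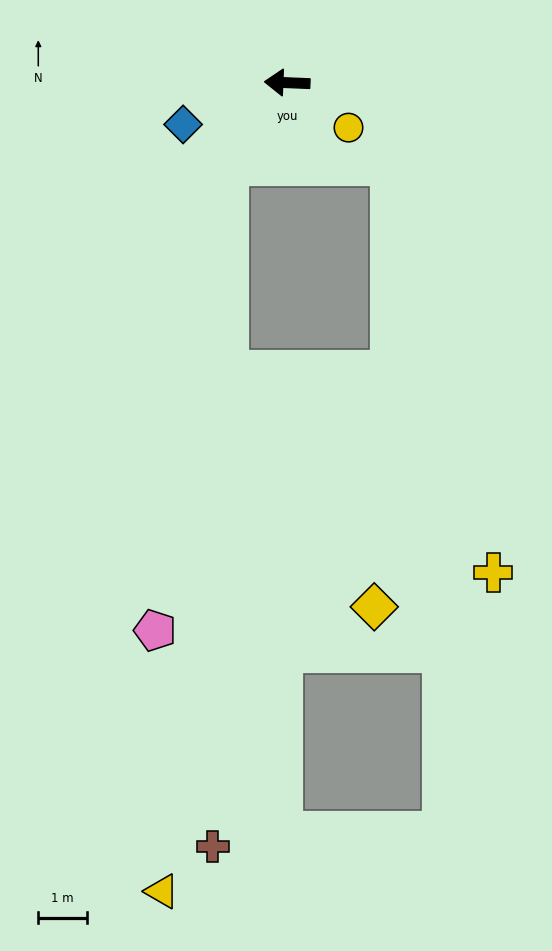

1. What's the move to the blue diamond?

turn left 24°, forward 2.3 m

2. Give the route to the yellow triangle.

blocked — turn left 57°, forward 2.1 m, then turn left 30°, forward 15.1 m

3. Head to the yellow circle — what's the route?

turn left 146°, forward 1.6 m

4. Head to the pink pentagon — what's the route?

blocked — turn left 57°, forward 2.1 m, then turn left 26°, forward 9.7 m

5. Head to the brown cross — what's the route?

blocked — turn left 57°, forward 2.1 m, then turn left 34°, forward 14.1 m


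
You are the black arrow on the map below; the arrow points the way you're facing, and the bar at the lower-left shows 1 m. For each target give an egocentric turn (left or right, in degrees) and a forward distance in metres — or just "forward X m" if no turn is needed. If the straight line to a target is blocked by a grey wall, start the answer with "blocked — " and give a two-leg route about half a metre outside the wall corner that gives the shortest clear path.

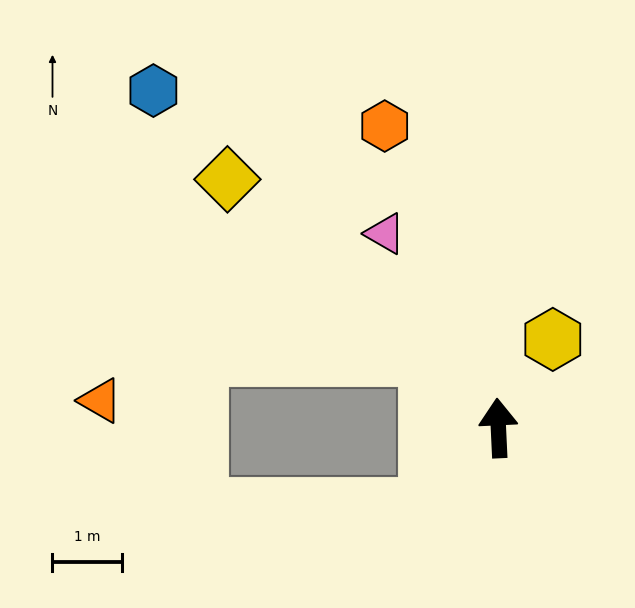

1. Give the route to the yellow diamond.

turn left 45°, forward 5.3 m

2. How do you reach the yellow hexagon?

turn right 34°, forward 1.5 m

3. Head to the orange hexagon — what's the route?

turn left 18°, forward 4.7 m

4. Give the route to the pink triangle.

turn left 28°, forward 3.2 m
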